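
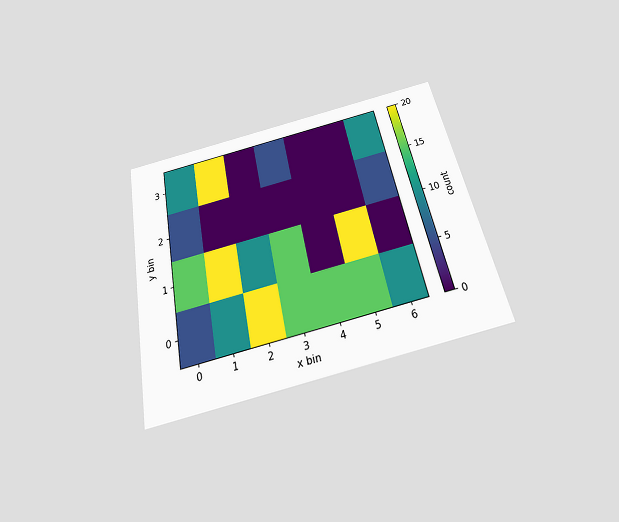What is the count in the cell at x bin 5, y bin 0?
15

The chart is tilted about 12° counter-clockwise and viewed slightly from below. Matching the cell (5, 0) against the colorbar gives 15.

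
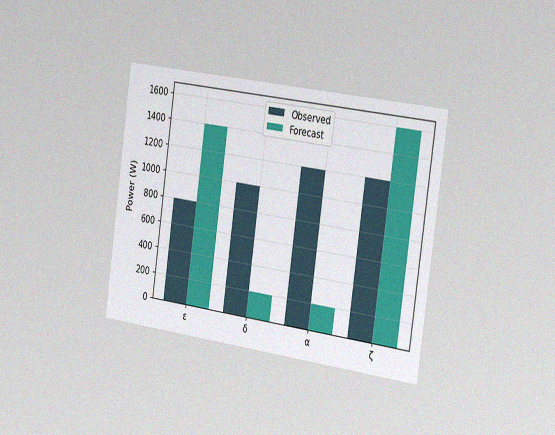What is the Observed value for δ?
The chart is tilted about 8° clockwise and viewed slightly from the right, with some photo noise. The Observed bar at δ reaches 1000W on the y-axis.

1000W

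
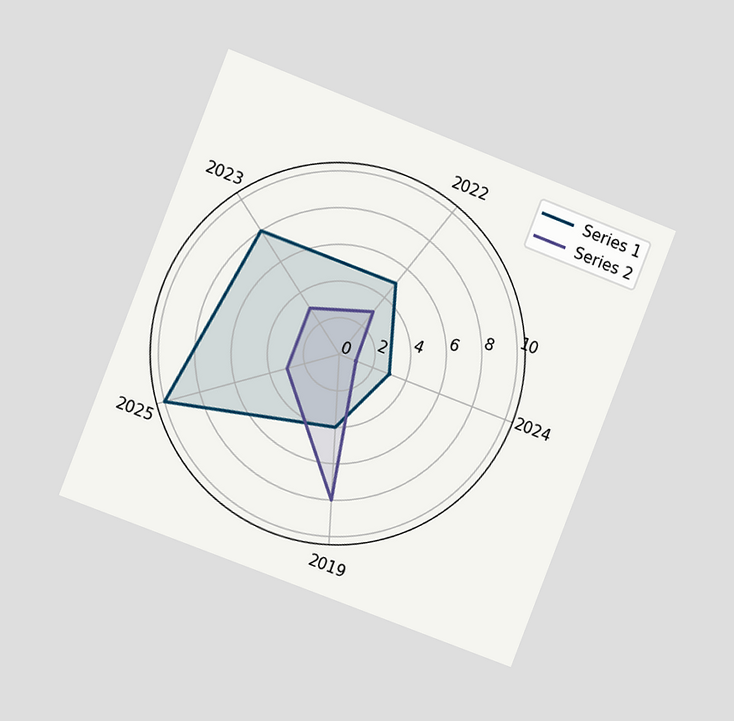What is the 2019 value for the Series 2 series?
The chart is tilted about 21° clockwise and viewed slightly from the left. On the 2019 axis, Series 2 reaches 8.

8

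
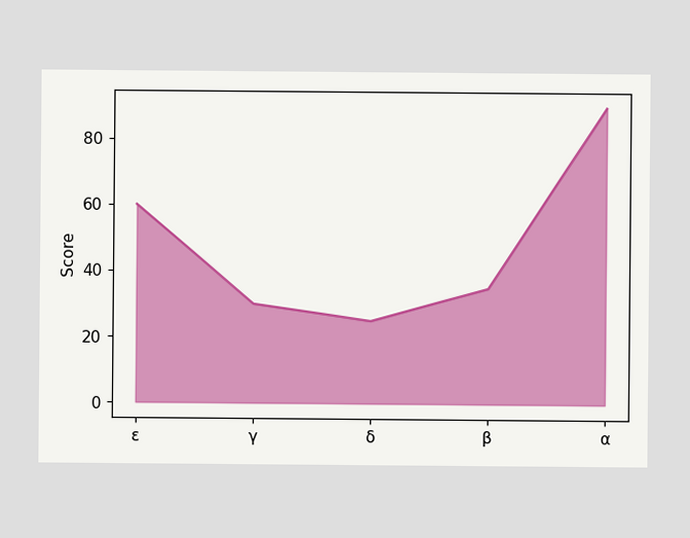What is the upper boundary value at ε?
60

At ε the upper boundary is at 60.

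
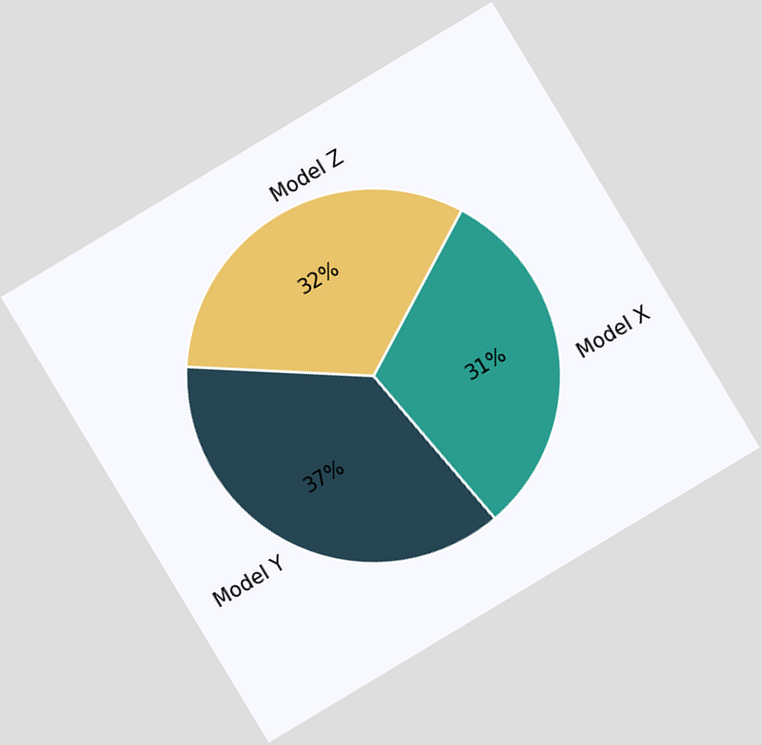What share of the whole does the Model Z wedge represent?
32%

The chart is tilted about 31° counter-clockwise. The Model Z slice takes up 32% of the pie.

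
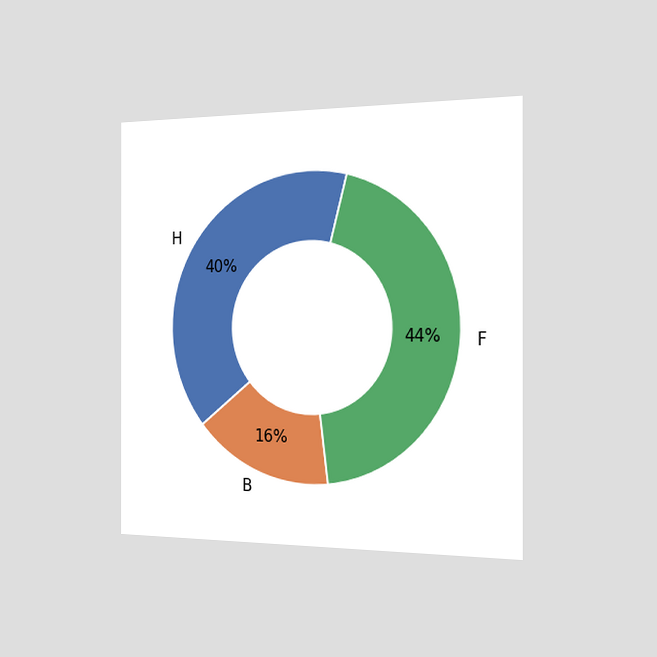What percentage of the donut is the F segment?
The chart is viewed slightly from the right. The F segment takes up 44% of the ring.

44%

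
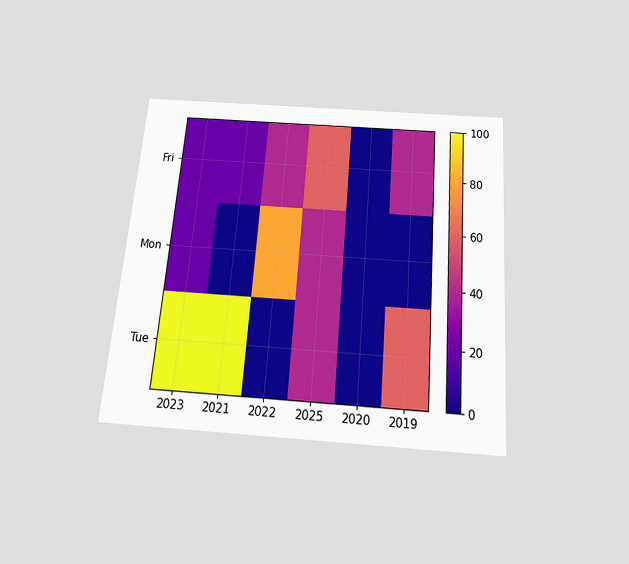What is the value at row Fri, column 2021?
The chart is tilted about 5° clockwise and viewed slightly from below. Matching cell (Fri, 2021) against the colorbar gives 20.

20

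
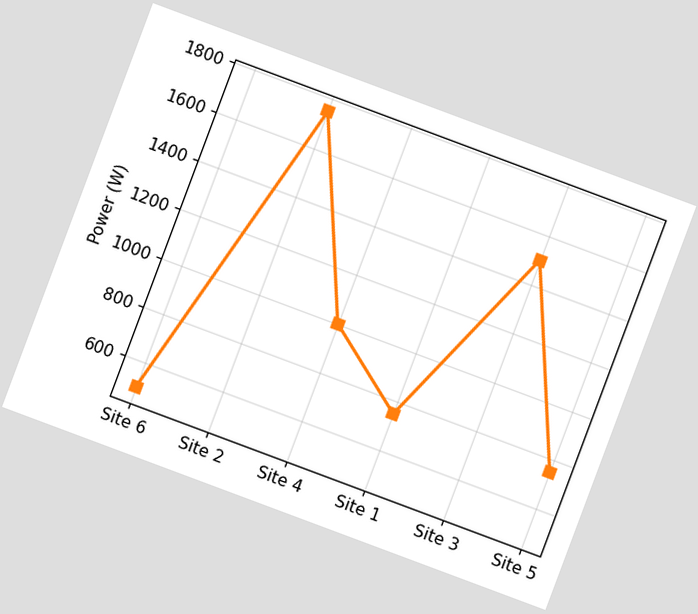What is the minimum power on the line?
The chart is tilted about 20° clockwise. The lowest point is at Site 6, and reading across to the y-axis gives 500W.

500W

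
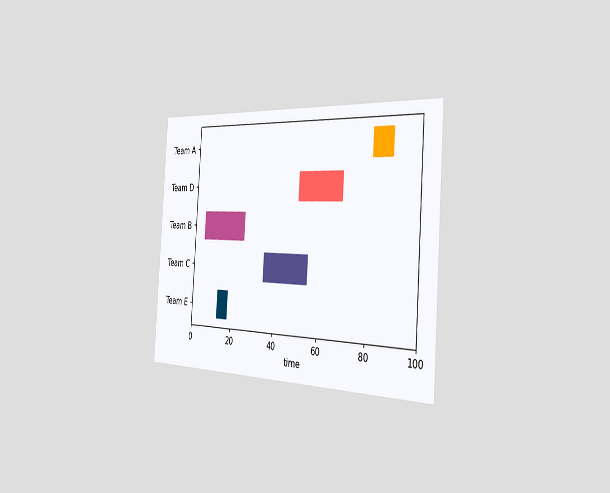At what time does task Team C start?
35

The chart is tilted about 4° clockwise and viewed slightly from the right. The Team C bar begins at t=35.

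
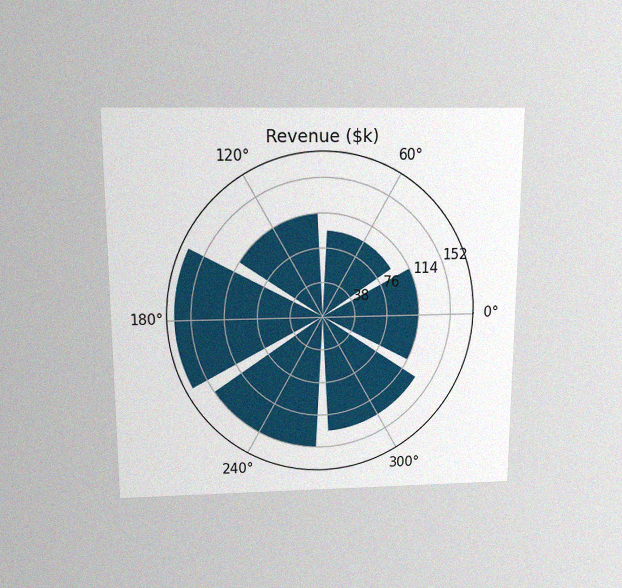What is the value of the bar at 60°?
The chart is viewed slightly from above, with some photo noise. The bar at 60° reaches $95k on the radial axis.

$95k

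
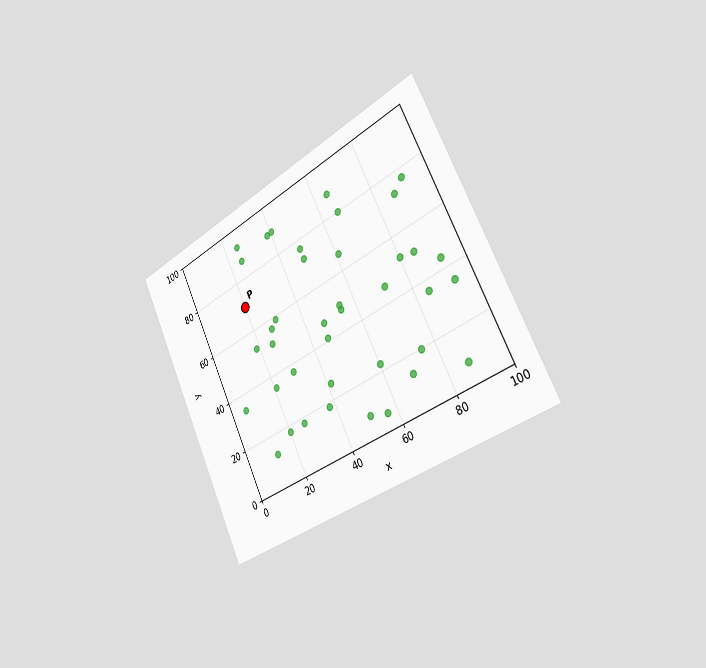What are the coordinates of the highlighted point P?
(20, 70)

The chart is tilted about 26° counter-clockwise and viewed slightly from the right. Following the gridlines from P to each axis, P sits at (20, 70).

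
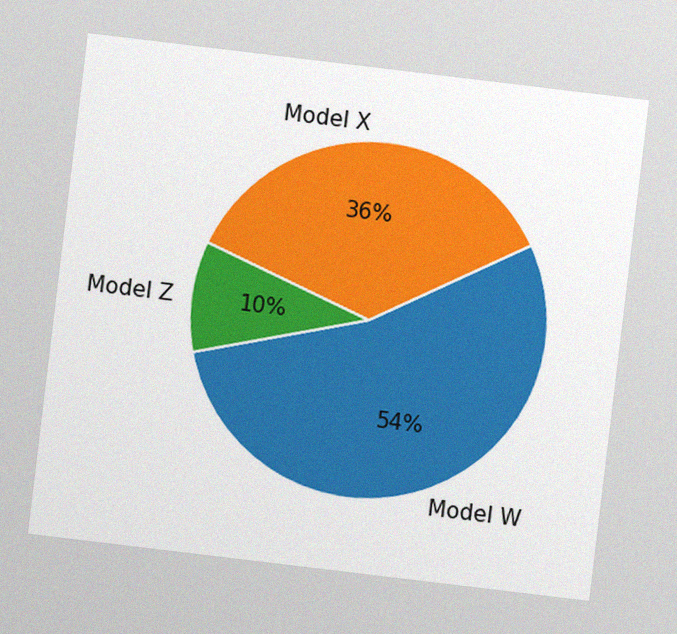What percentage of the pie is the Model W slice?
54%

The chart is tilted about 7° clockwise, with some photo noise. The Model W slice takes up 54% of the pie.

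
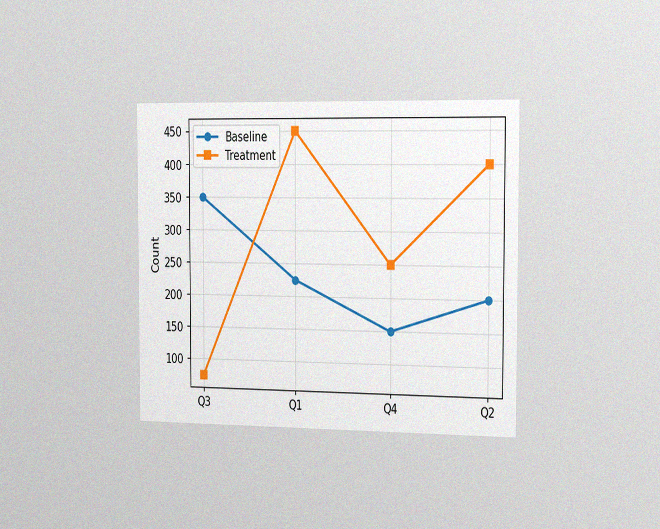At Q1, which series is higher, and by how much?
Treatment, by 225

The chart is viewed slightly from the right, with some photo noise. At Q1, Treatment sits above the other line by 225.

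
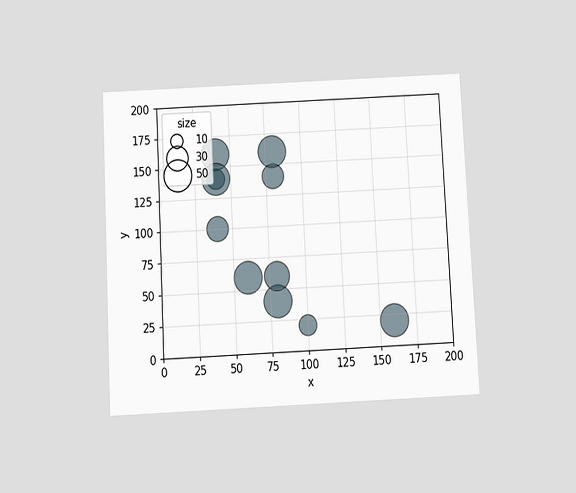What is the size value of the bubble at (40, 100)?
The chart is tilted about 3° counter-clockwise and viewed slightly from below. Matching the bubble at (40, 100) against the size legend gives 30.

30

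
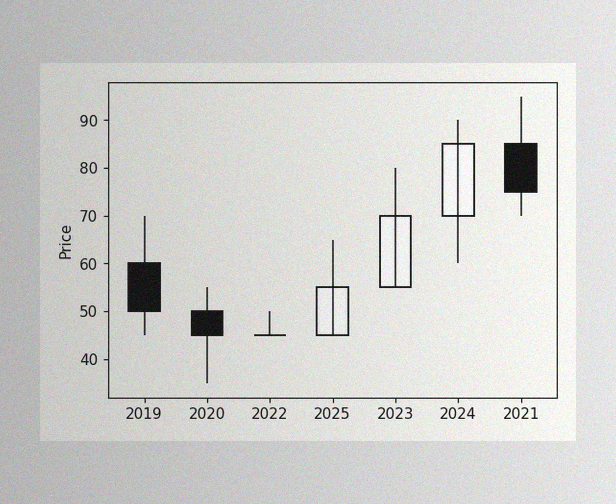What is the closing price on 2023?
70

The image has some photo noise and uneven lighting. The 2023 candle closes at 70.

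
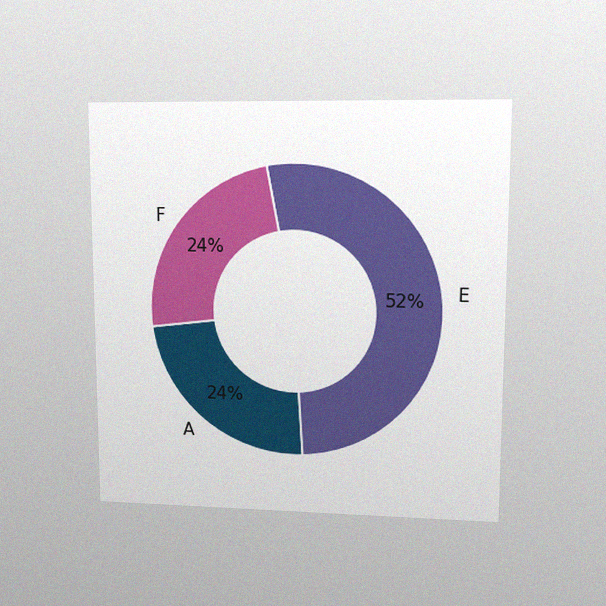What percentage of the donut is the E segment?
The chart is viewed at a slight angle, with some photo noise. The E segment takes up 52% of the ring.

52%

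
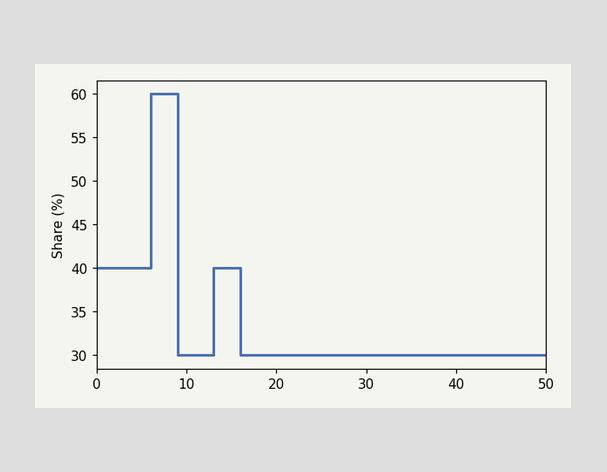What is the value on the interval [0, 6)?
On [0, 6) the step sits at 40%.

40%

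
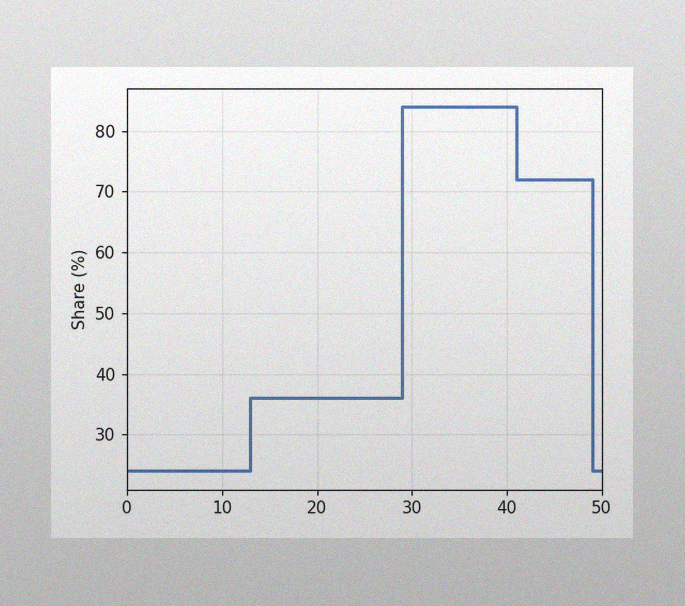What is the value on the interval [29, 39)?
84%

The image has some photo noise and uneven lighting. On [29, 39) the step sits at 84%.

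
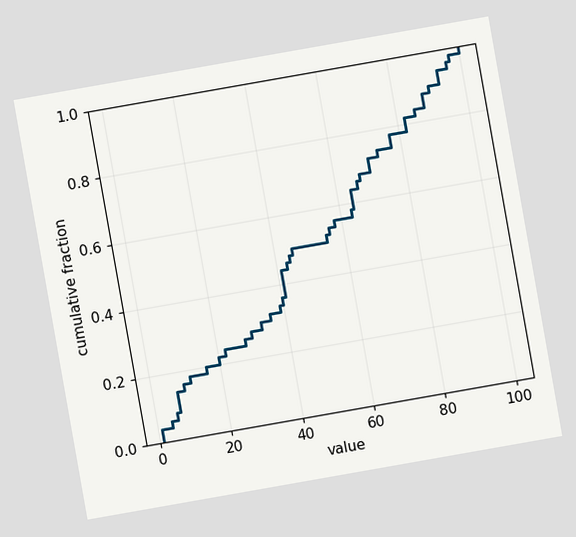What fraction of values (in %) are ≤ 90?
The chart is tilted about 10° counter-clockwise. At x=90 the ECDF step is at 90%.

90%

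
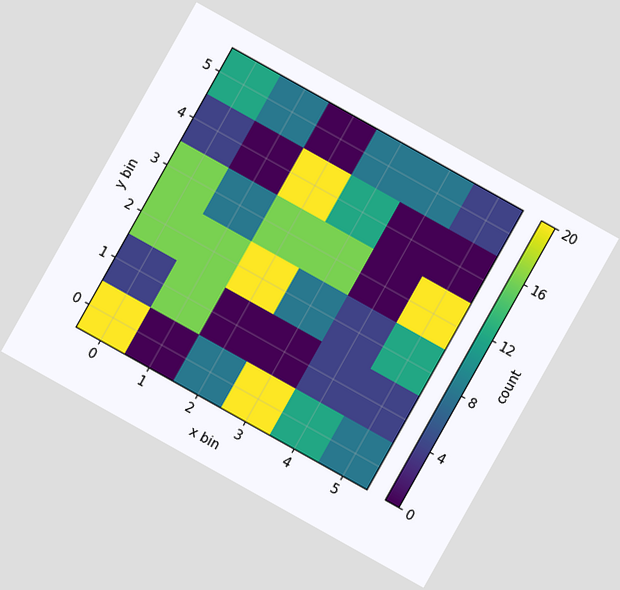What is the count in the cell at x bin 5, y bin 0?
The chart is tilted about 29° clockwise. Matching the cell (5, 0) against the colorbar gives 8.

8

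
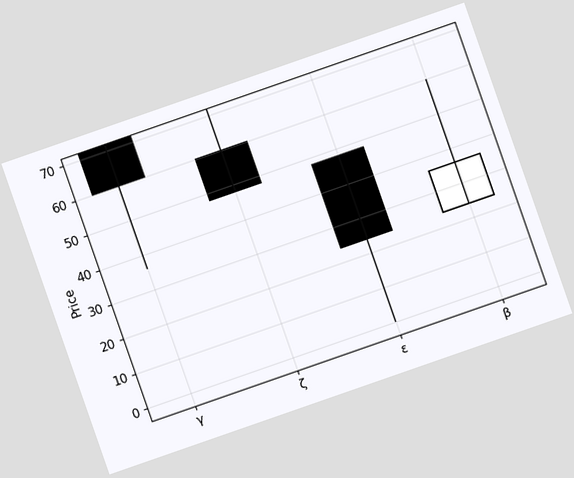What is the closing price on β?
36

The chart is tilted about 19° counter-clockwise. The β candle closes at 36.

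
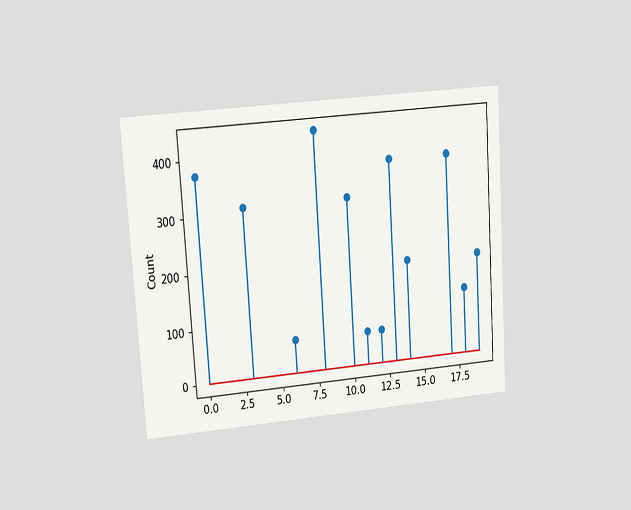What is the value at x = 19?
The chart is tilted about 4° counter-clockwise and viewed at a slight angle. The stem at x=19 reaches 186.

186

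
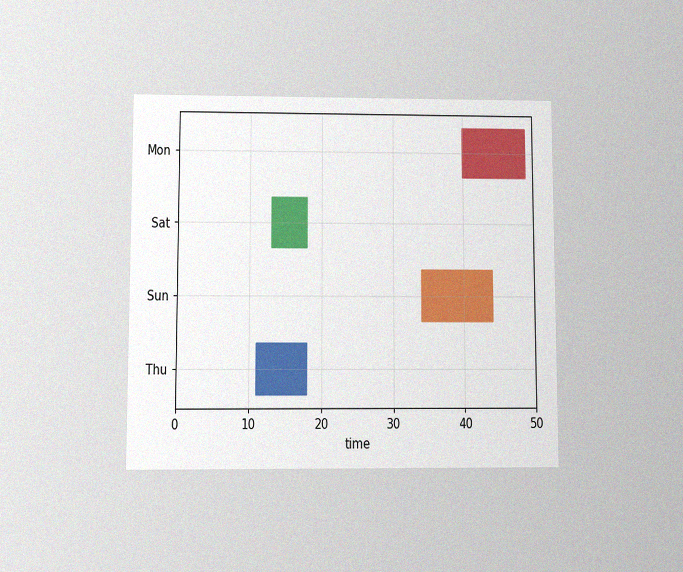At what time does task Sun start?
The chart is viewed at a slight angle, with some photo noise. The Sun bar begins at t=34.

34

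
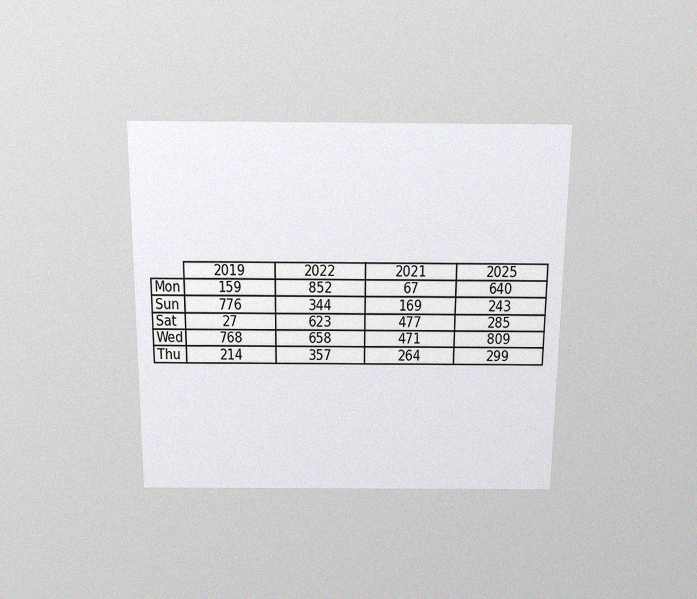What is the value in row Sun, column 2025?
243

The chart is viewed slightly from above, with some photo noise. The (Sun, 2025) cell reads 243.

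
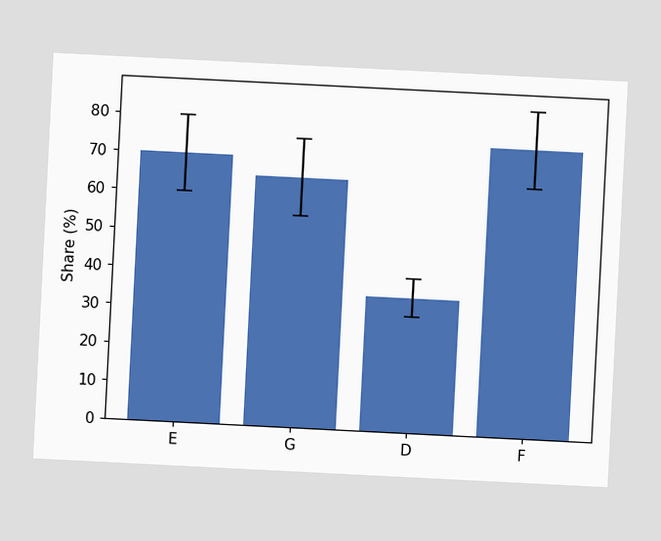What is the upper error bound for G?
75%

The chart is tilted about 3° clockwise. The G bar's upper whisker reaches 75%.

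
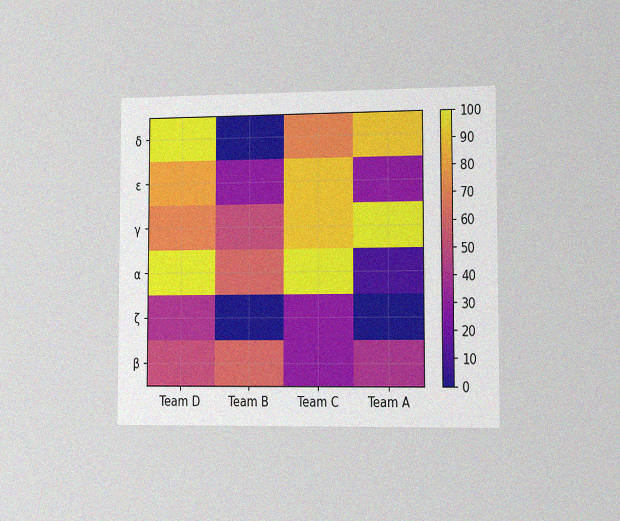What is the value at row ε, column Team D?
80

The chart is viewed slightly from the right, with some photo noise. Matching cell (ε, Team D) against the colorbar gives 80.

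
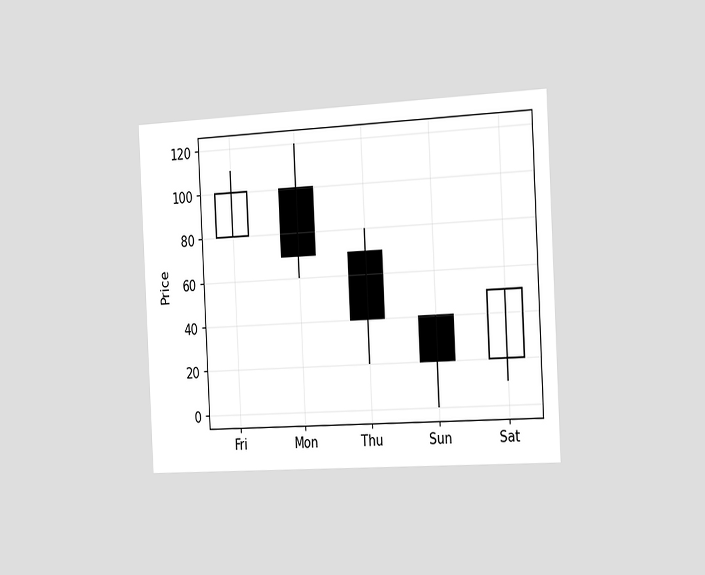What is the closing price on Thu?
40

The chart is tilted about 3° counter-clockwise and viewed slightly from the right. The Thu candle closes at 40.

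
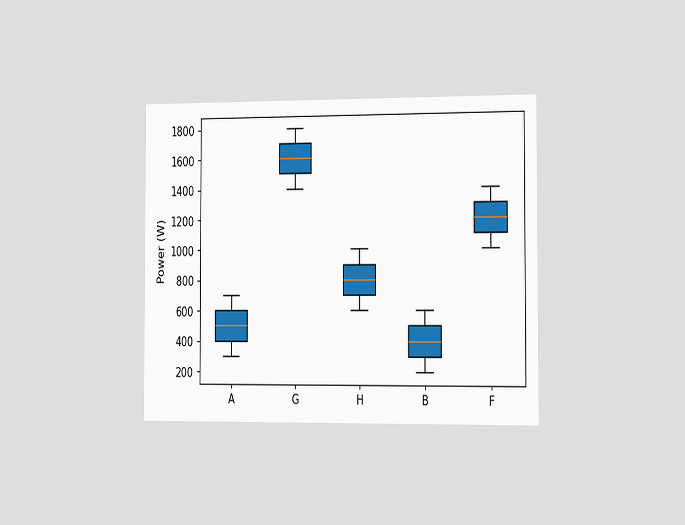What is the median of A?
500W

The chart is viewed slightly from the right. The median line in the A box sits at 500W.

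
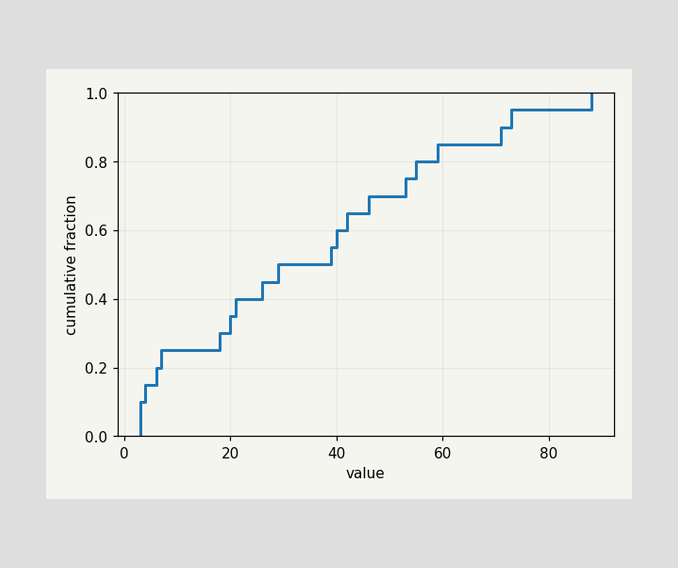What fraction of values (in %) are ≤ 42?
At x=42 the ECDF step is at 65%.

65%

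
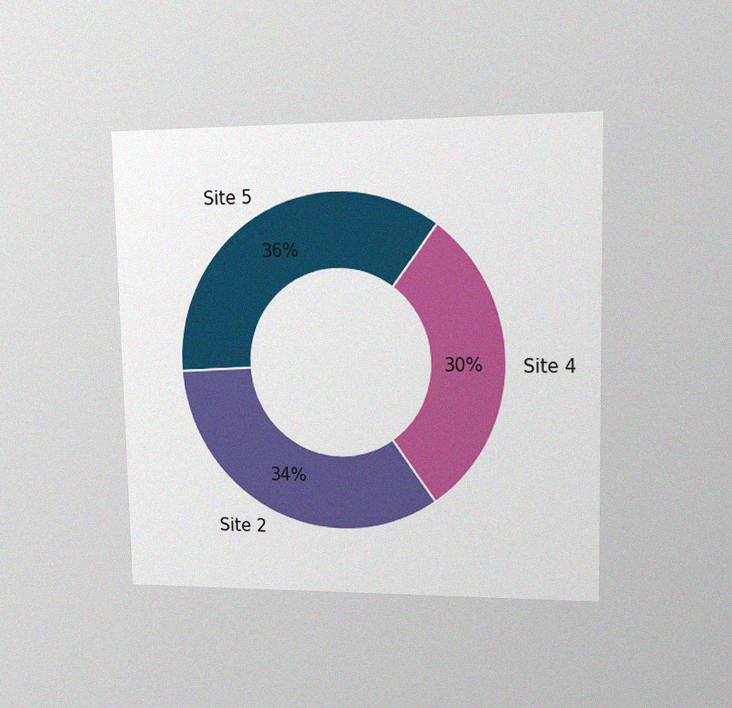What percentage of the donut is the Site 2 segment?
34%

The chart is viewed at a slight angle, with some photo noise. The Site 2 segment takes up 34% of the ring.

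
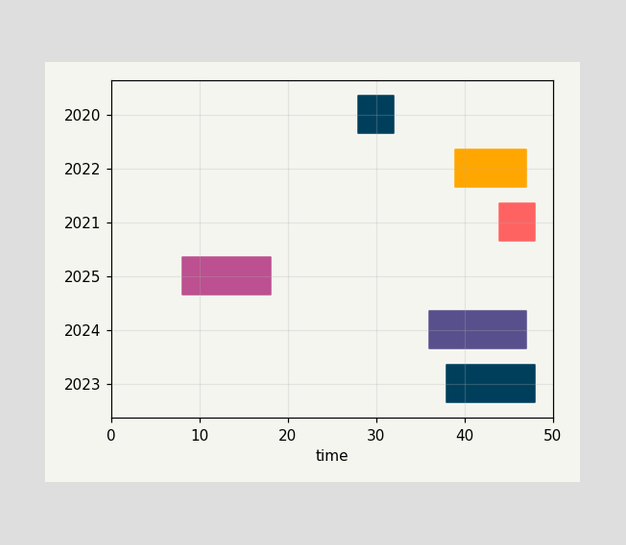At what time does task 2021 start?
44

The 2021 bar begins at t=44.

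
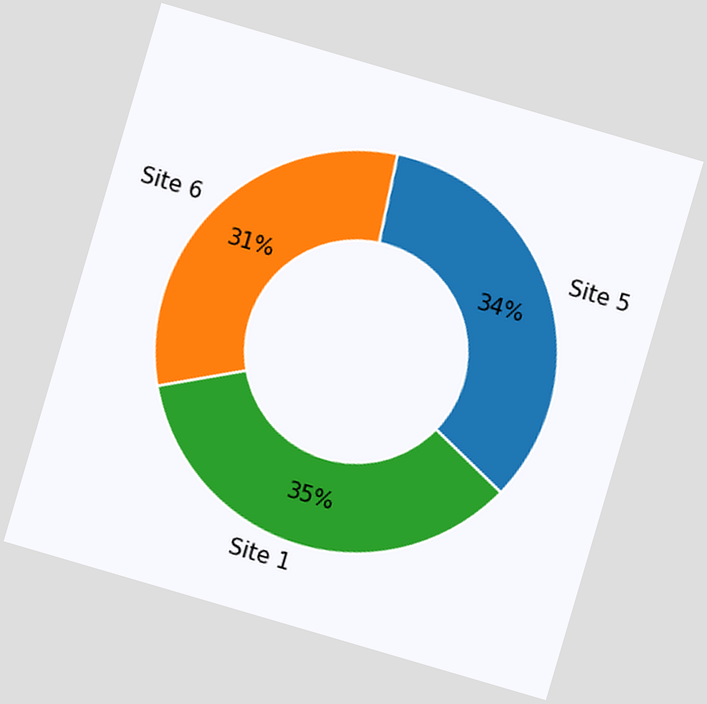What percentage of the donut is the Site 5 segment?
34%

The chart is tilted about 16° clockwise. The Site 5 segment takes up 34% of the ring.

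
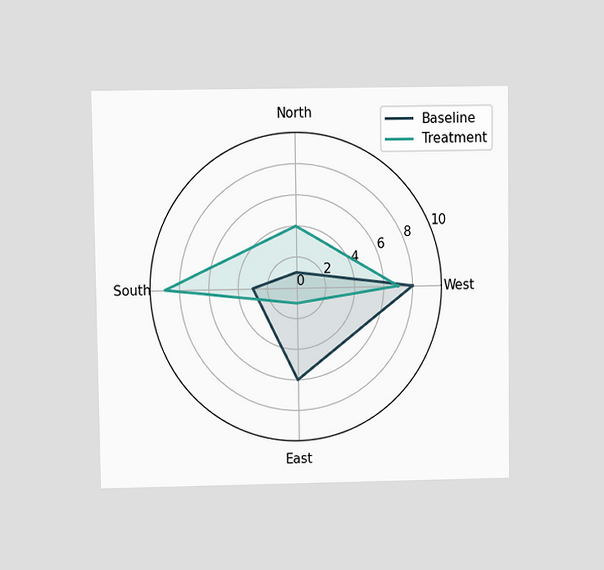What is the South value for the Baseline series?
3

The chart is viewed at a slight angle. On the South axis, Baseline reaches 3.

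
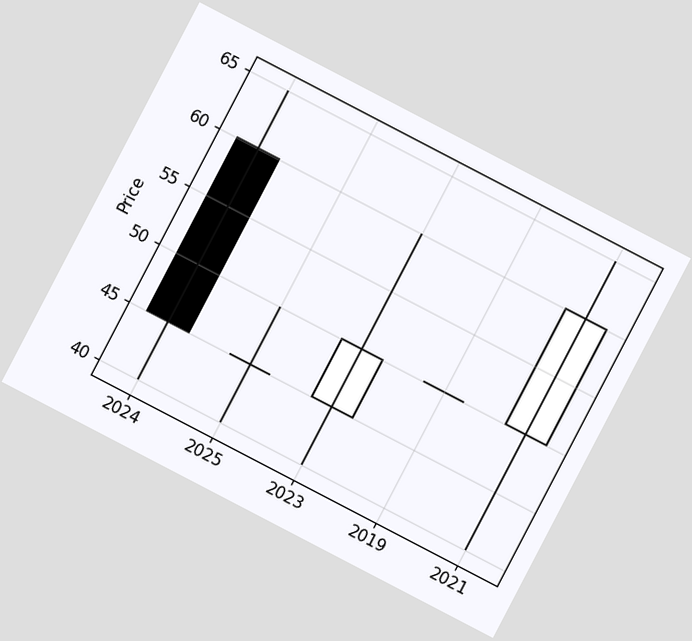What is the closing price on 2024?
45

The chart is tilted about 28° clockwise. The 2024 candle closes at 45.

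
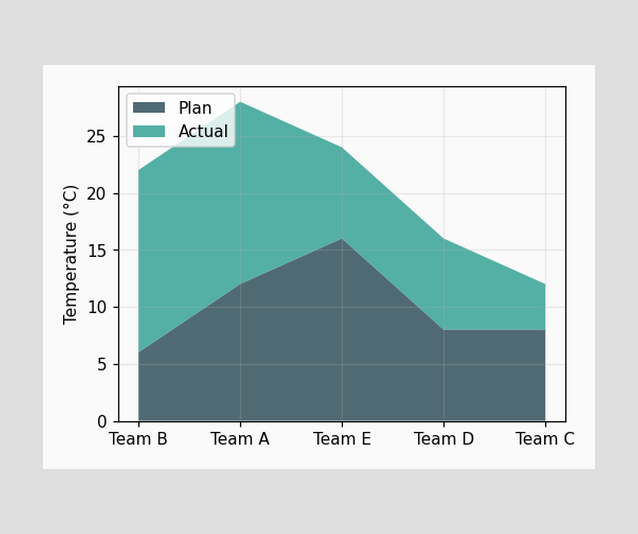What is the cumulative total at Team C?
12°C

The stacked total at Team C reaches 12°C.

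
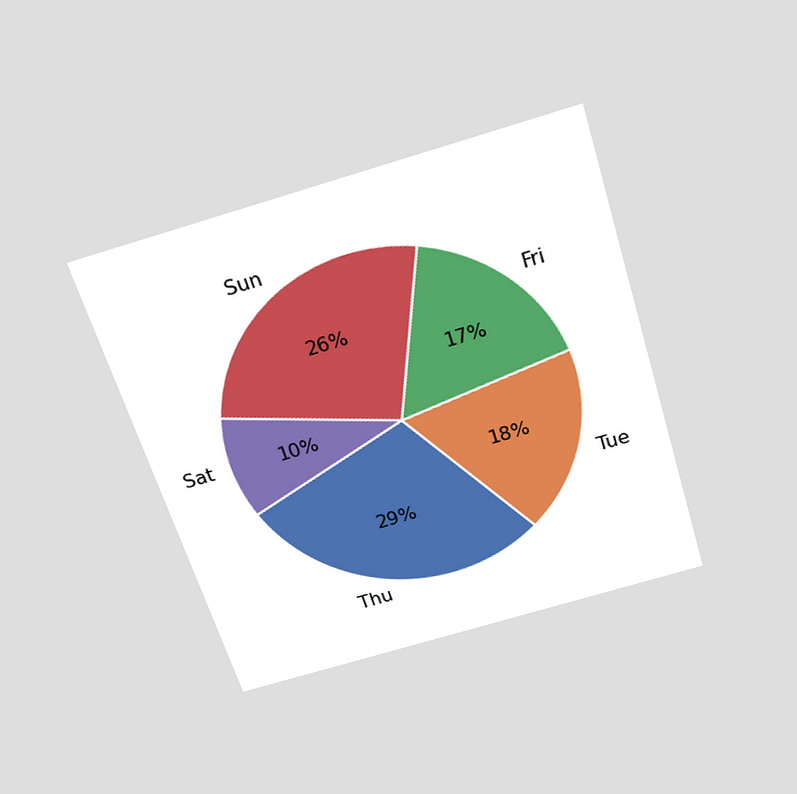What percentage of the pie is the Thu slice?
The chart is tilted about 17° counter-clockwise and viewed slightly from above. The Thu slice takes up 29% of the pie.

29%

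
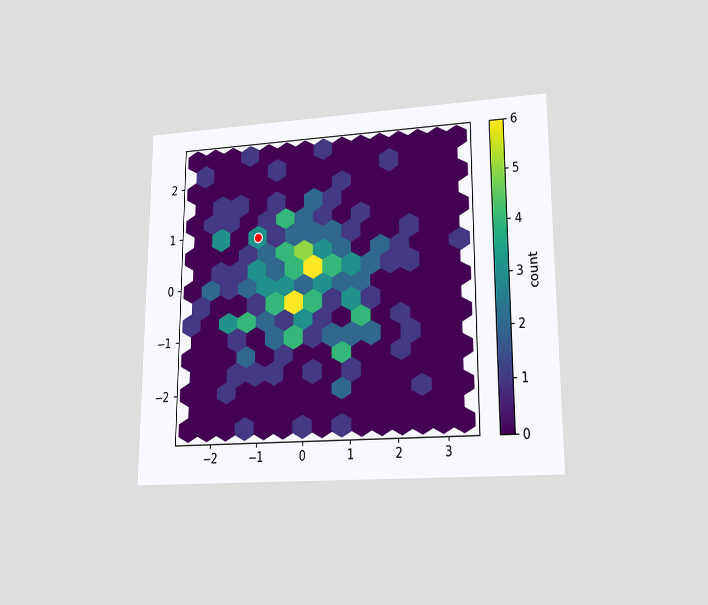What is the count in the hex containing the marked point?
The chart is viewed at a slight angle. The marked hex reads 3 on the colorbar.

3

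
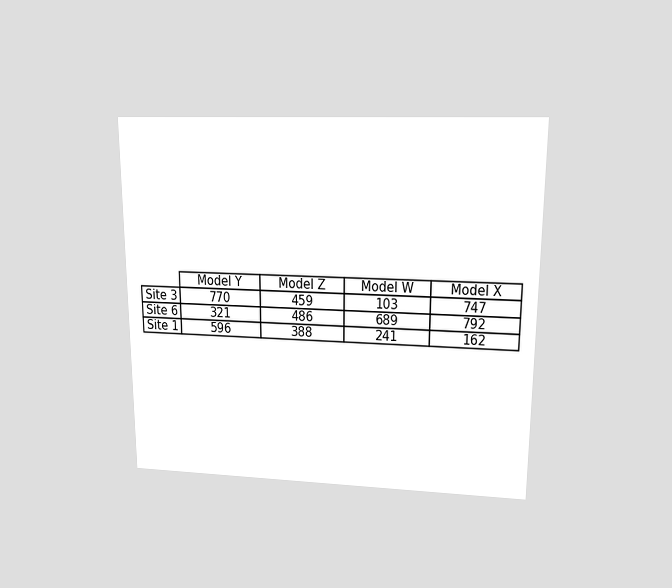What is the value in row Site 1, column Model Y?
The chart is viewed at a slight angle. The (Site 1, Model Y) cell reads 596.

596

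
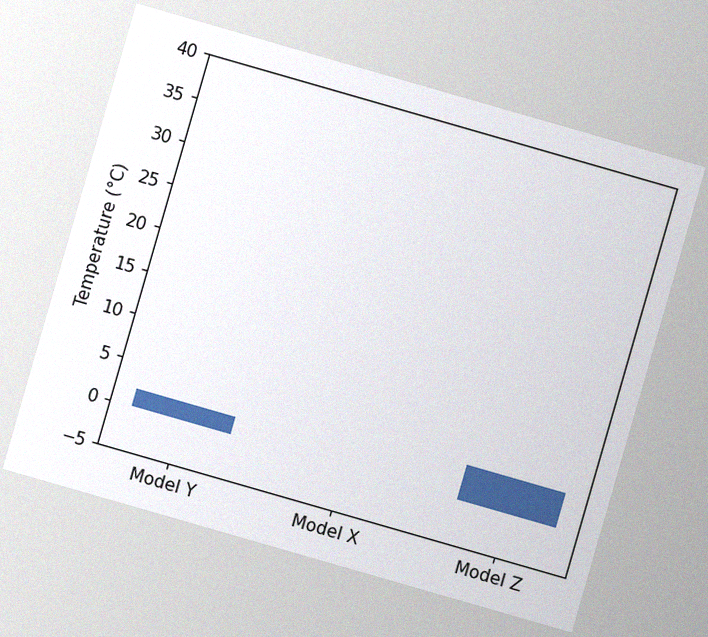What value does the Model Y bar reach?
The chart is tilted about 16° clockwise, with some photo noise. Reading along the chart's y-axis, the Model Y bar reaches 2°C.

2°C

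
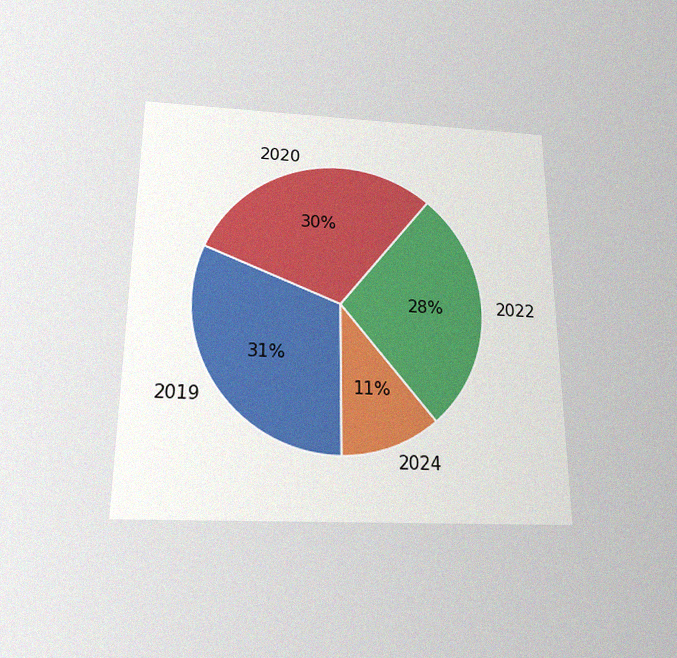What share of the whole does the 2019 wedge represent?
31%

The chart is viewed slightly from below, with some photo noise. The 2019 slice takes up 31% of the pie.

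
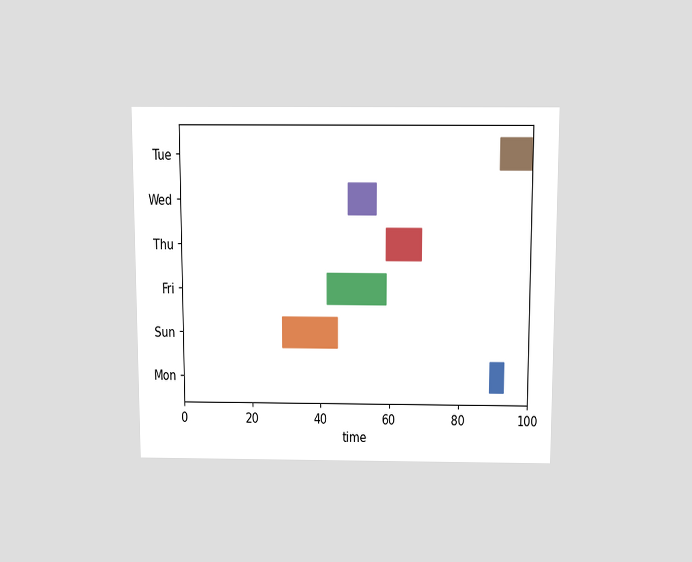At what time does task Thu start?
The chart is viewed slightly from above. The Thu bar begins at t=59.

59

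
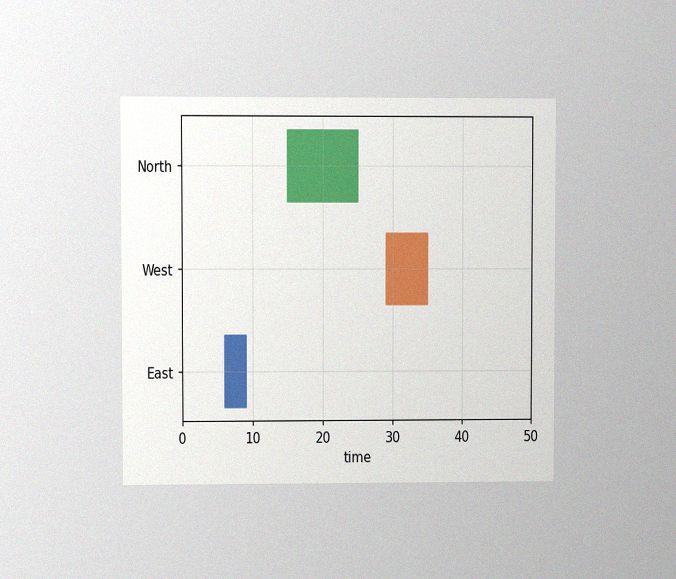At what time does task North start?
The chart is viewed at a slight angle, with some photo noise. The North bar begins at t=15.

15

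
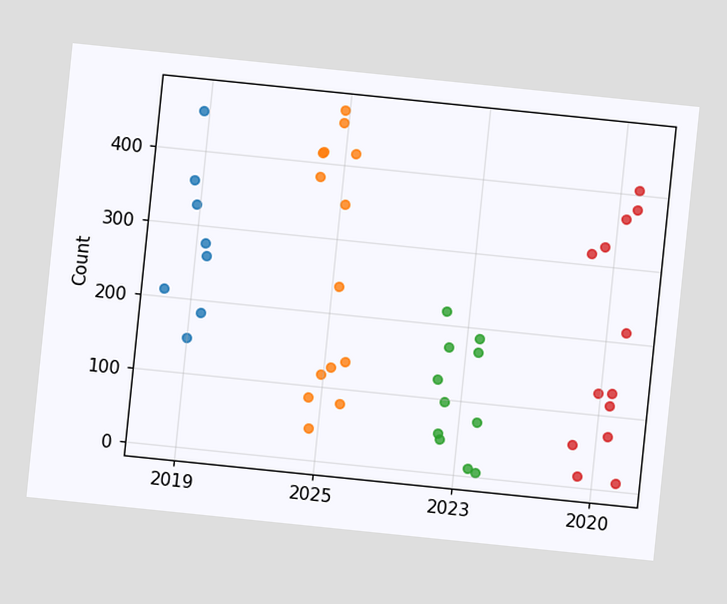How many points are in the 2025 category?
The chart is tilted about 6° clockwise. Counting the markers in the 2025 column gives 14.

14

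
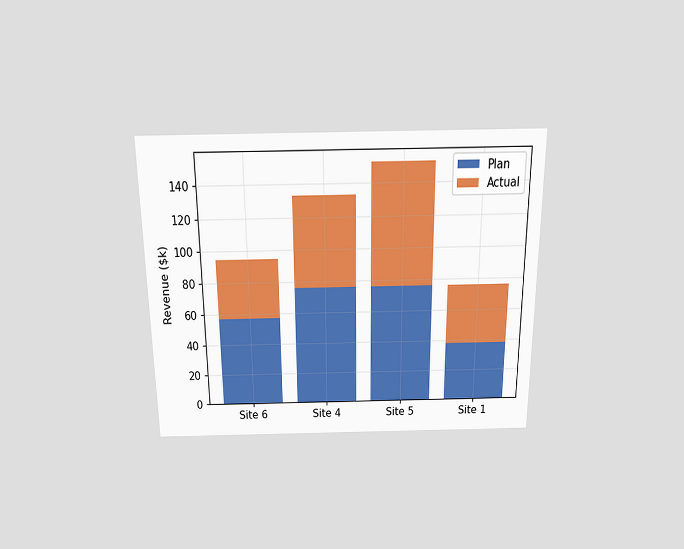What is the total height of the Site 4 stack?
$133k

The chart is viewed slightly from above. The Site 4 stack's top reaches $133k on the y-axis.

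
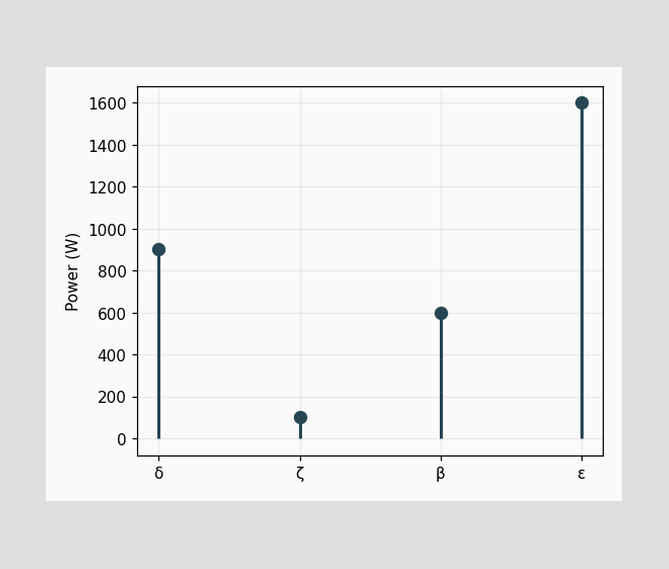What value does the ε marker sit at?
The ε marker sits at 1600W.

1600W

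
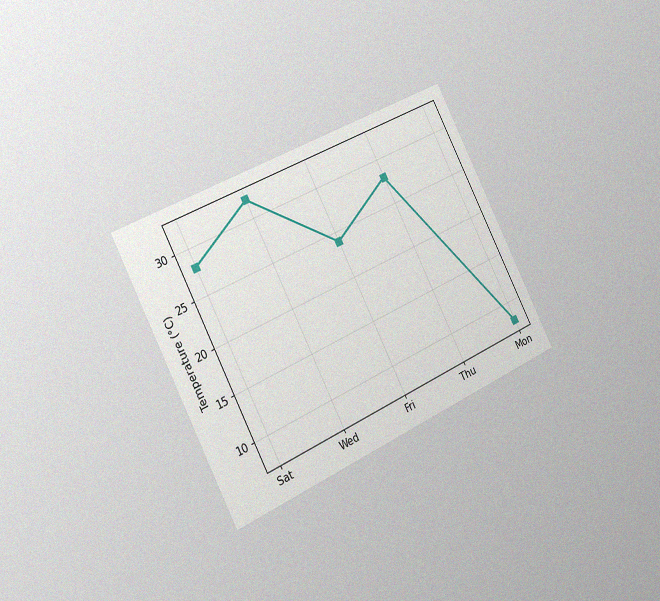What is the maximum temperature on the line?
The chart is tilted about 27° counter-clockwise and viewed slightly from the left, with some photo noise. The highest point is at Wed, and reading across to the y-axis gives 32°C.

32°C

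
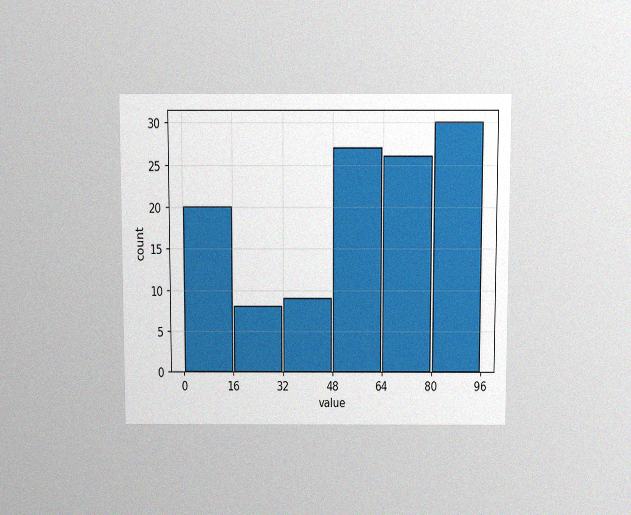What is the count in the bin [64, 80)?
The chart is viewed slightly from above, with some photo noise. The [64, 80) bin has height 26.

26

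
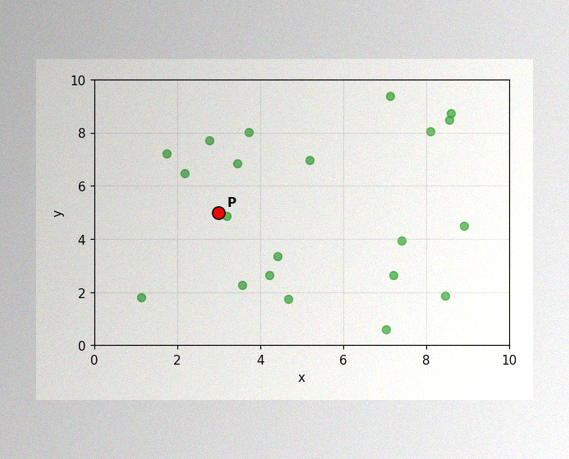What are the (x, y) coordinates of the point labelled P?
The image has some photo noise and uneven lighting. Following the gridlines from P to each axis, P sits at (3, 5).

(3, 5)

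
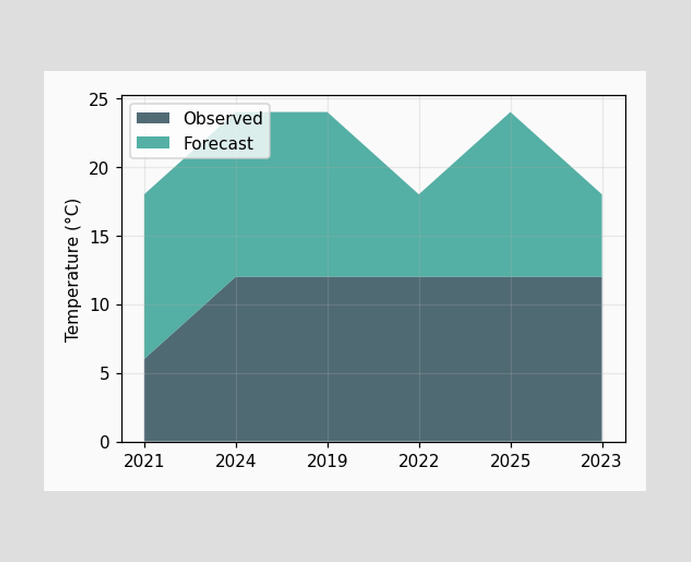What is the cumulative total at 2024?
24°C

The stacked total at 2024 reaches 24°C.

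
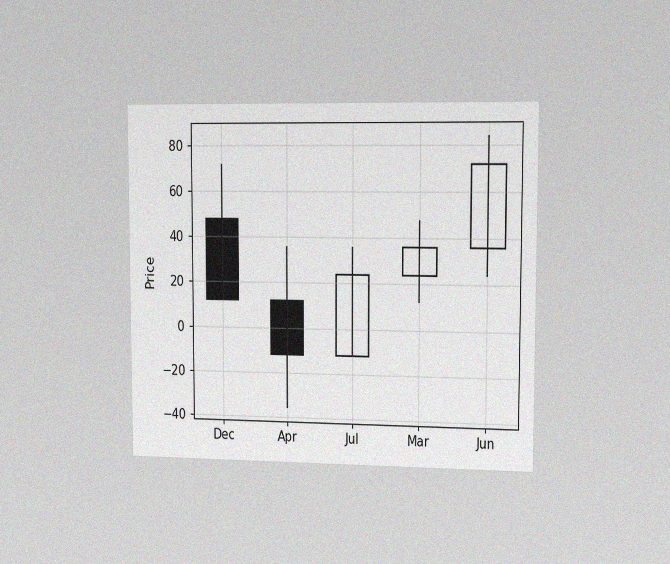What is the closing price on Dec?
12

The chart is viewed slightly from the right, with some photo noise. The Dec candle closes at 12.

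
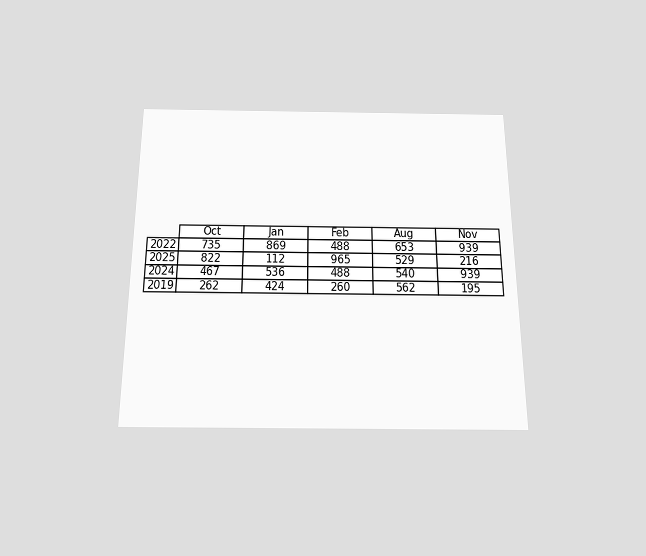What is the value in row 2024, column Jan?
The chart is viewed slightly from below. The (2024, Jan) cell reads 536.

536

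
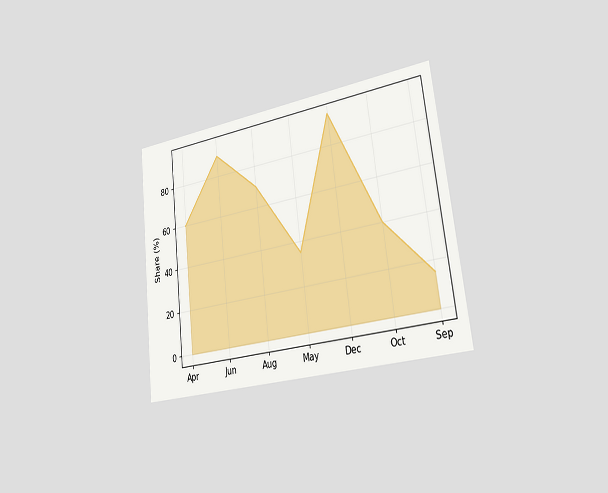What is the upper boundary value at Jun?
90%

The chart is tilted about 7° counter-clockwise and viewed slightly from the right. At Jun the upper boundary is at 90%.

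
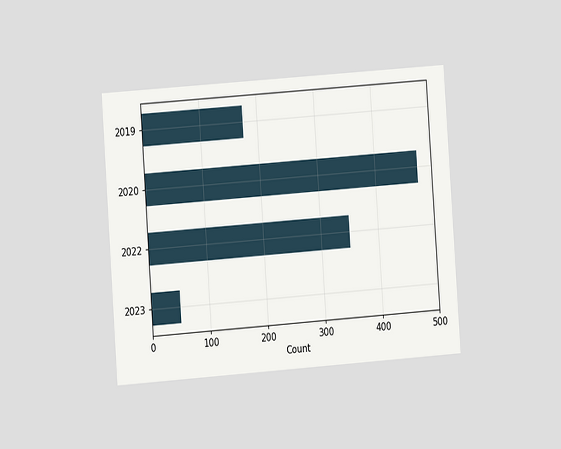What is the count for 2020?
475

The chart is tilted about 4° counter-clockwise and viewed at a slight angle. Reading along the chart's x-axis, the 2020 bar reaches 475.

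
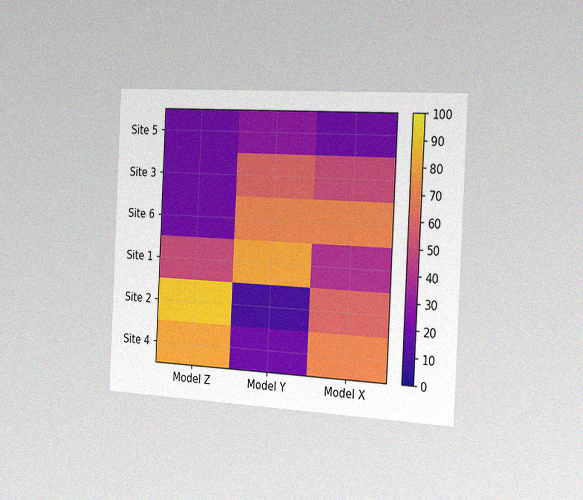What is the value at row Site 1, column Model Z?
The chart is tilted about 3° clockwise and viewed slightly from the right, with some photo noise. Matching cell (Site 1, Model Z) against the colorbar gives 50.

50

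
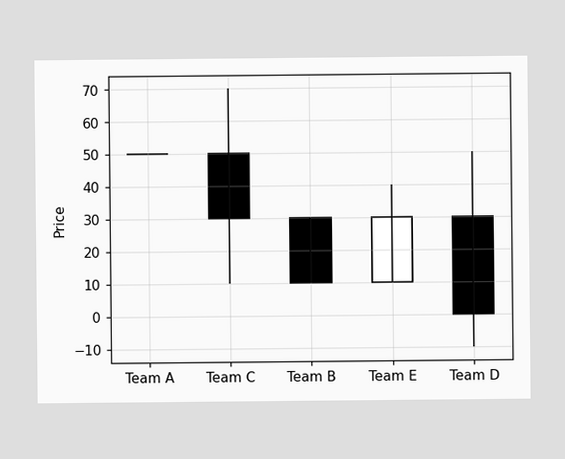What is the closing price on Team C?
The Team C candle closes at 30.

30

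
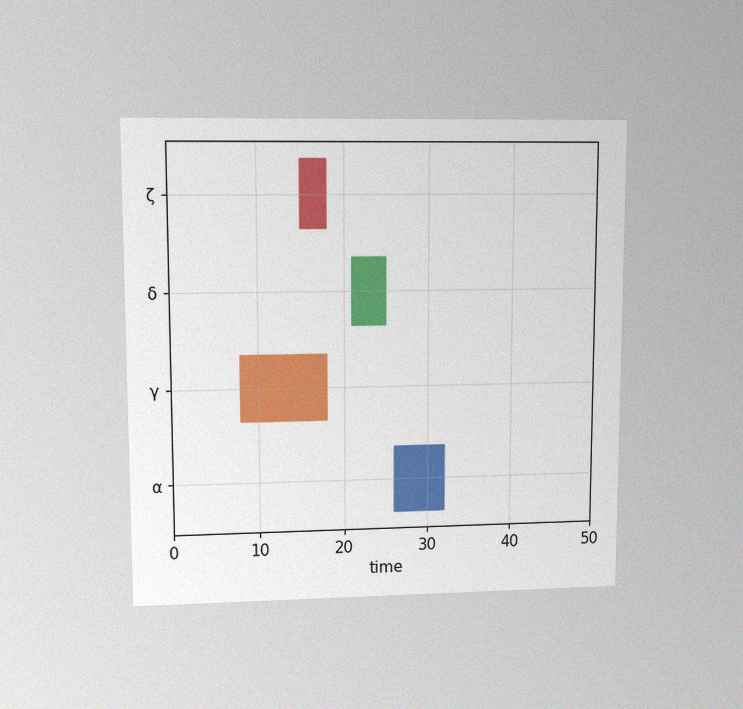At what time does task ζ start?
The chart is viewed at a slight angle, with some photo noise. The ζ bar begins at t=15.

15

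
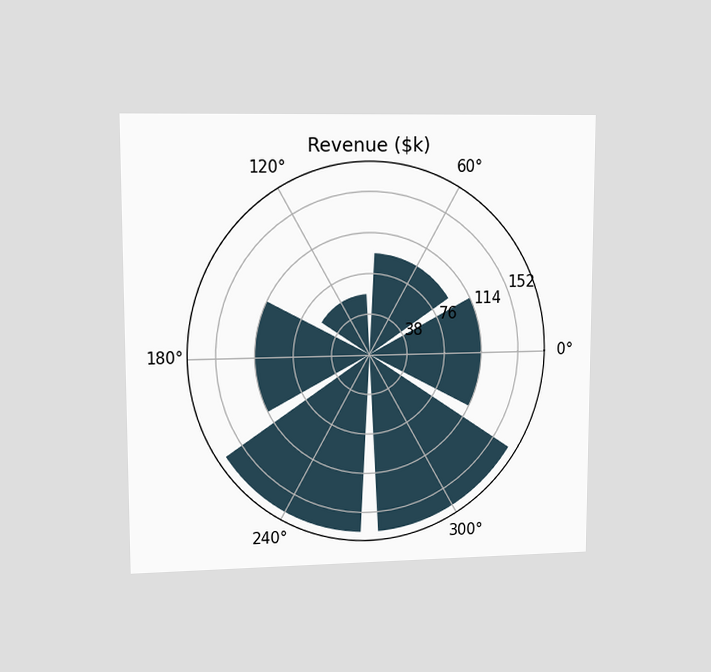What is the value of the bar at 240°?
$171k

The chart is viewed at a slight angle. The bar at 240° reaches $171k on the radial axis.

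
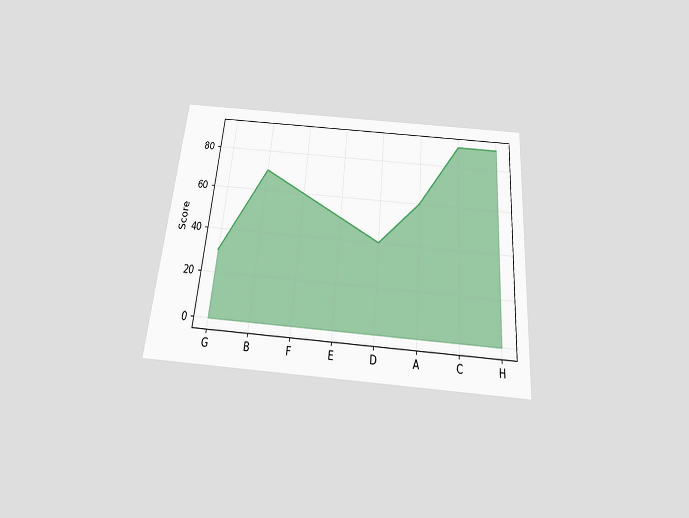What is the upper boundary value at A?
The chart is tilted about 5° clockwise and viewed slightly from below. At A the upper boundary is at 60.

60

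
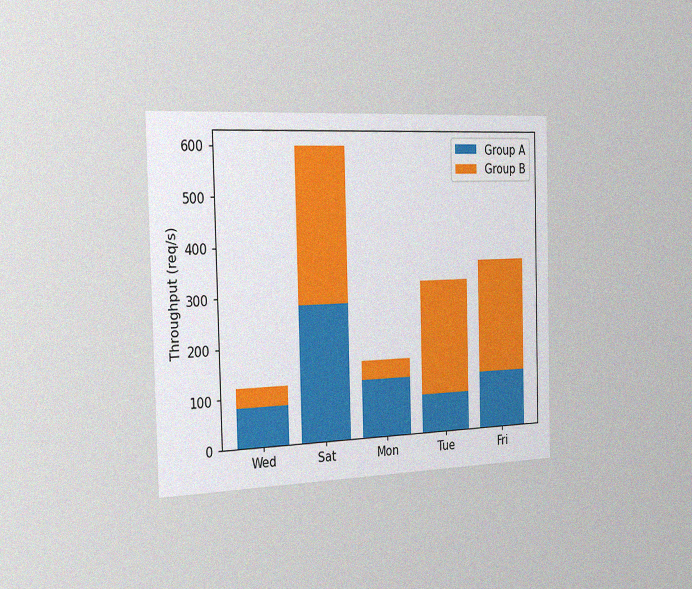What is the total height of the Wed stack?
The chart is viewed slightly from the left, with some photo noise. The Wed stack's top reaches 120req/s on the y-axis.

120req/s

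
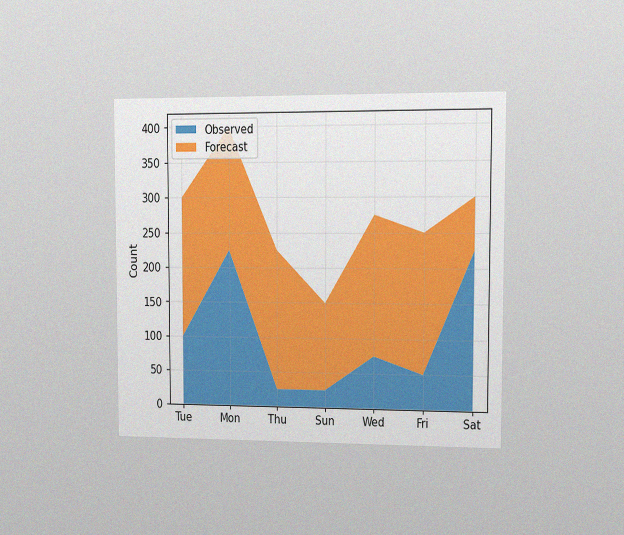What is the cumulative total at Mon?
400

The chart is viewed at a slight angle, with some photo noise. The stacked total at Mon reaches 400.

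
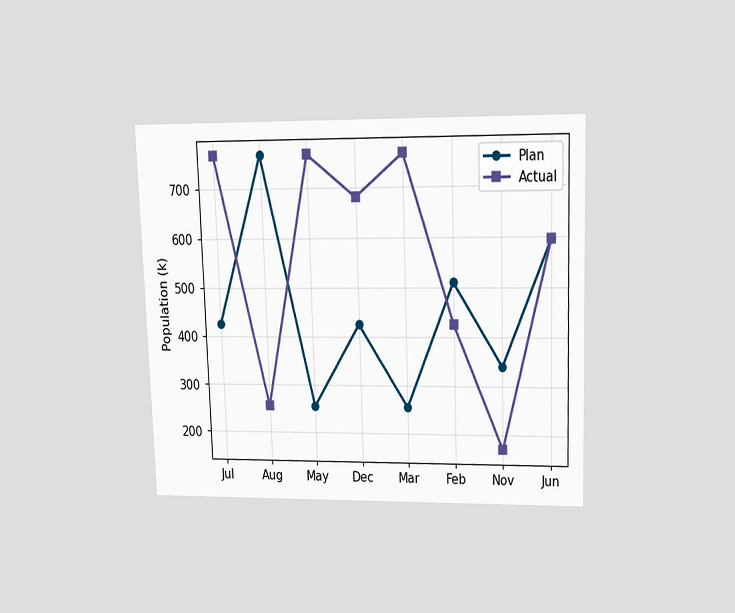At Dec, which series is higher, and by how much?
The chart is viewed slightly from above. At Dec, Actual sits above the other line by 255k.

Actual, by 255k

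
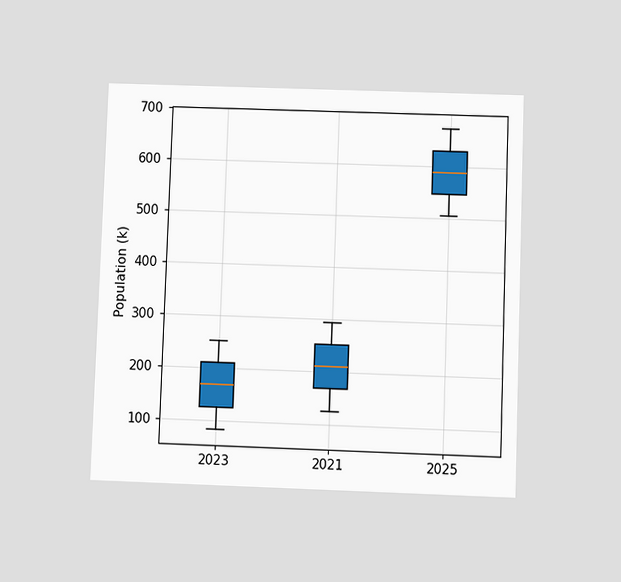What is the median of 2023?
168k

The chart is tilted about 2° clockwise and viewed slightly from below. The median line in the 2023 box sits at 168k.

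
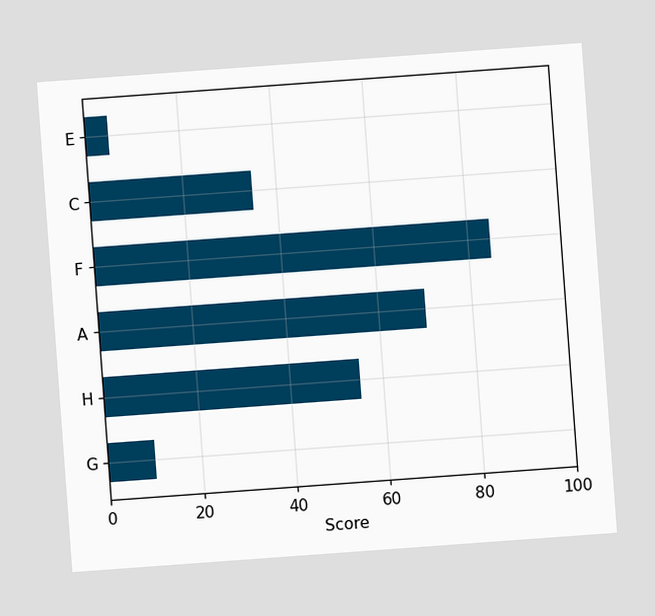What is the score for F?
The chart is tilted about 4° counter-clockwise. Reading along the chart's x-axis, the F bar reaches 85.

85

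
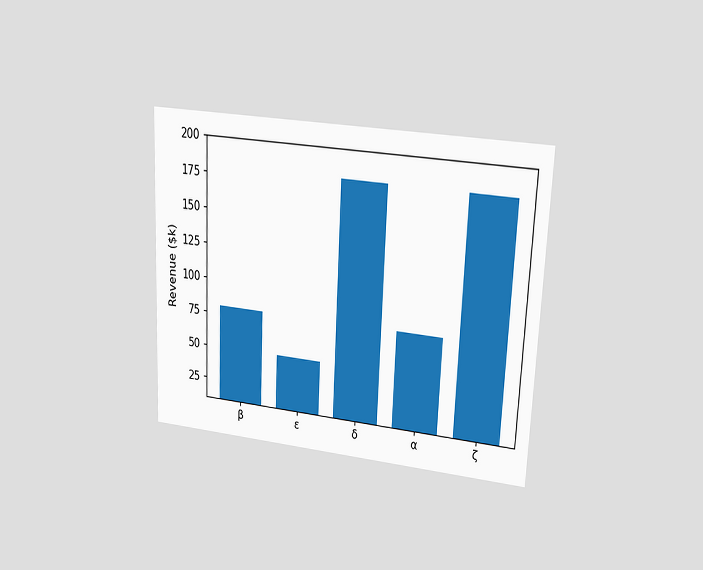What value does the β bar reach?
$80k

The chart is tilted about 3° clockwise and viewed at a slight angle. Reading along the chart's y-axis, the β bar reaches $80k.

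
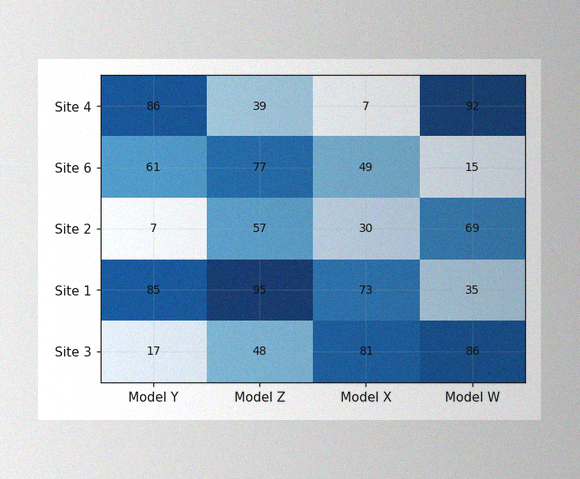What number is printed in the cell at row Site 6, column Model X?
The image has some photo noise and uneven lighting. The (Site 6, Model X) cell reads 49.

49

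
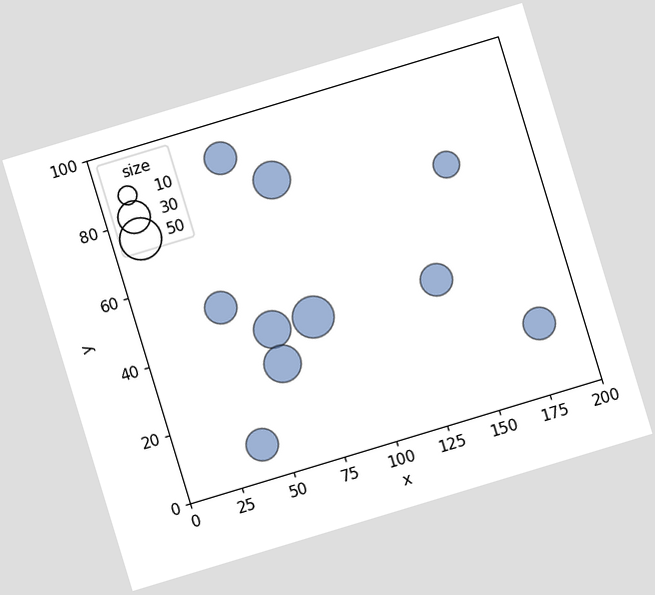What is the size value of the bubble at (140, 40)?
The chart is tilted about 17° counter-clockwise. Matching the bubble at (140, 40) against the size legend gives 30.

30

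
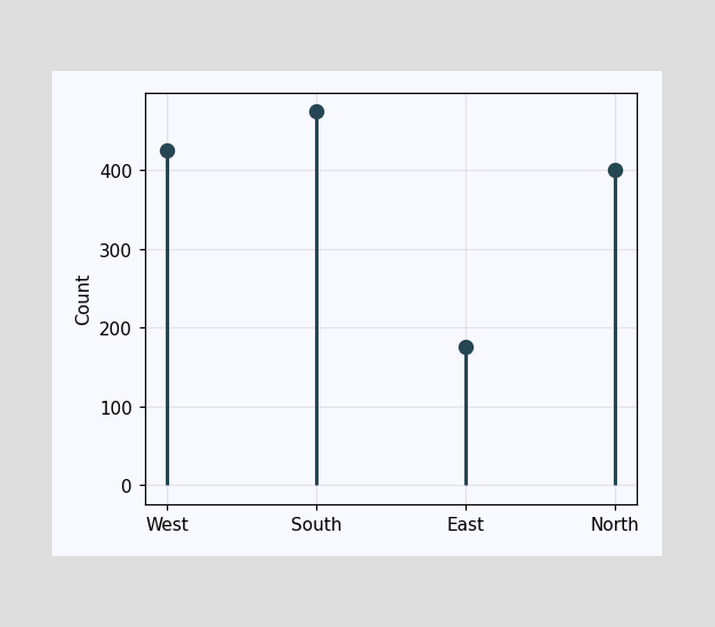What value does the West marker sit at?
425

The West marker sits at 425.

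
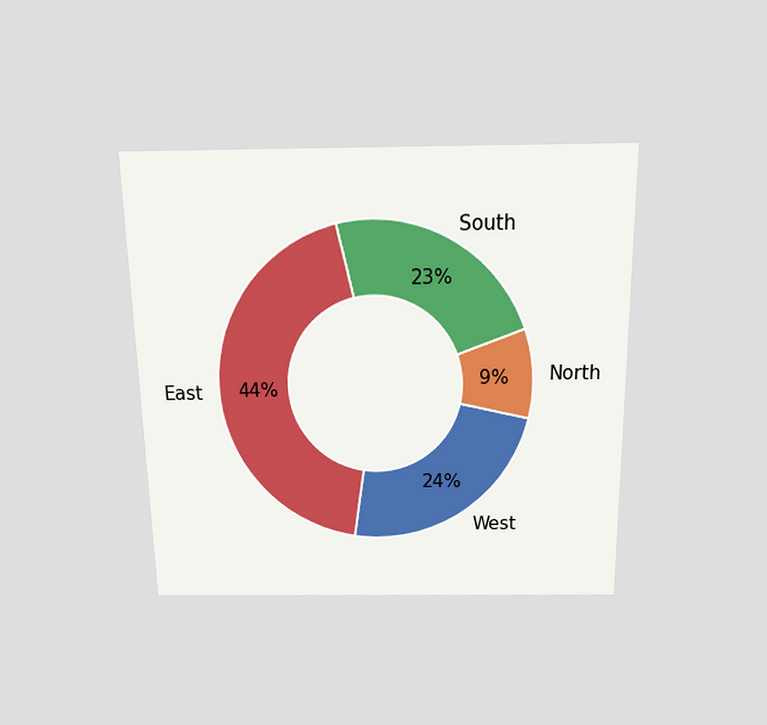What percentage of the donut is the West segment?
24%

The chart is viewed slightly from above. The West segment takes up 24% of the ring.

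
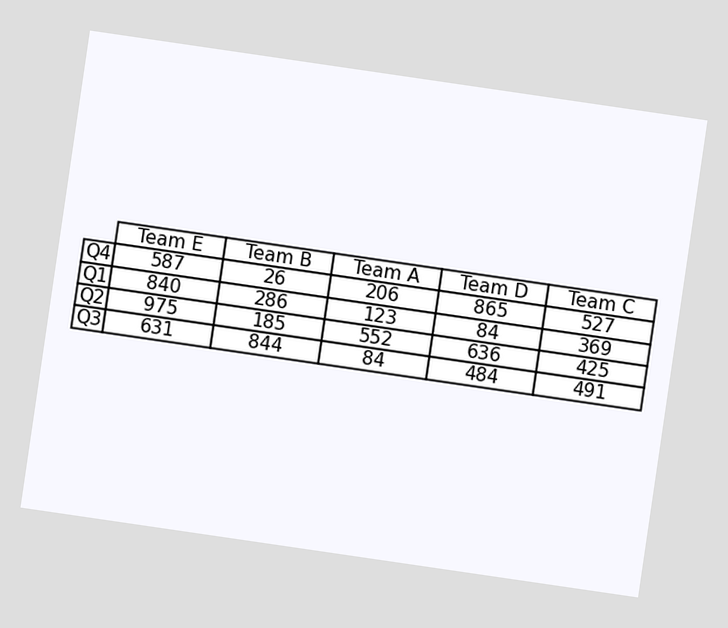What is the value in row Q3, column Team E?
The chart is tilted about 8° clockwise. The (Q3, Team E) cell reads 631.

631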